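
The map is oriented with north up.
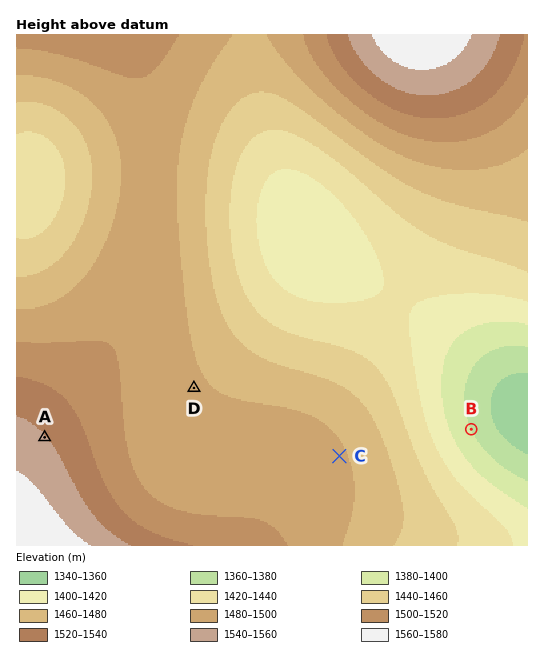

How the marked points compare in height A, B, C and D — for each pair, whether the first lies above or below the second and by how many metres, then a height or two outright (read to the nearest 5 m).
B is below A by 160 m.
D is above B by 105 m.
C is above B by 105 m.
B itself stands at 1380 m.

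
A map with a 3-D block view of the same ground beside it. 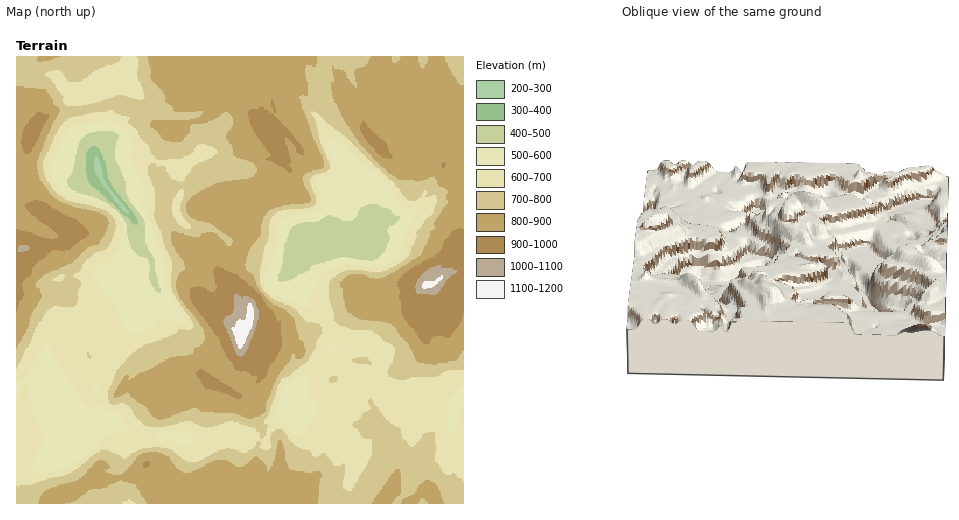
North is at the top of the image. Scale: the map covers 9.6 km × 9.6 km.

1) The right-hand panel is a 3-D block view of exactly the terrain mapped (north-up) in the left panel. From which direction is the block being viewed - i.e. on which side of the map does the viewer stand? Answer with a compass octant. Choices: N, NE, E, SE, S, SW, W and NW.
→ N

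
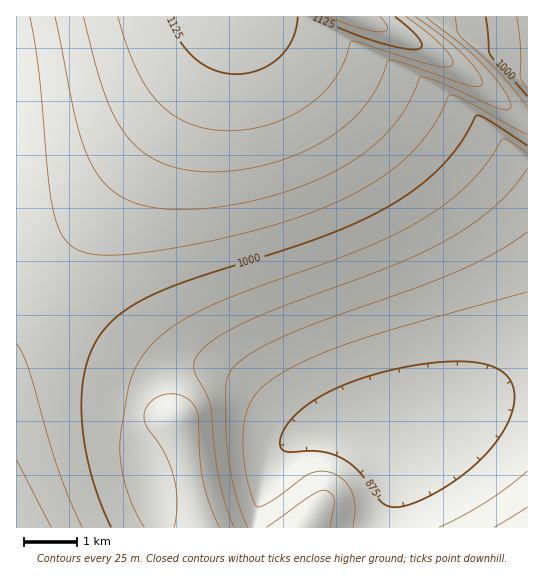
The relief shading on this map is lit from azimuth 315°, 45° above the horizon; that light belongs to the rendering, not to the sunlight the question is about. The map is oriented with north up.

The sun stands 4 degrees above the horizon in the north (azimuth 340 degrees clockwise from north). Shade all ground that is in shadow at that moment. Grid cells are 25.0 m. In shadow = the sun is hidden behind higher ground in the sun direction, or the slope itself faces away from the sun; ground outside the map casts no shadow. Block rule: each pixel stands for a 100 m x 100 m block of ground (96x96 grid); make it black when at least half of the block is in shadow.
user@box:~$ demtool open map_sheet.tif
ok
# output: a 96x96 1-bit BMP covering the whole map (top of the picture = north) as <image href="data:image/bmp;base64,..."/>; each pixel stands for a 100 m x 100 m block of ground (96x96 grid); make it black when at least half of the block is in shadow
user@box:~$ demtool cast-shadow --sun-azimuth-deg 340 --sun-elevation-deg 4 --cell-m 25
<image width="96" height="96" href="data:image/bmp;base64,Qk2+BAAAAAAAAD4AAAAoAAAAYAAAAGAAAAABAAEAAAAAAIAEAAATCwAAEwsAAAIAAAAAAAAA////AAAAAAAAAAAAAAAAAAAAAAAAAAAAAAAAAAAAAAAAAAAAAAAAAAAAAAAAAAAAAAAAAAAAAAAAAAAAAAAAAAAAAAAAAAAAAAAAAAAAAAAAAAAAAAAAAAAAAAAAAAAAAAAAAAAAAAAAAAAAAAAAAAAAAAAAAAAAAAAAAAAAAAAAAAAAAAAAAAAAAAAAAAAAAAAAAAAAAAAAAAAAAAAAAAAAAAAAAAAAAAAAAAAAAAAAAAAAAAAAAAAAAAAAAAAAAAAAAAAAAAAAAAAAAAAAAAAAAAAAAAAAAAAAAAAAAAAAAAAAAAAAAAAAAAAAAAAAAAAAAAAAAAAAAAAAAAAAAAAAAAAAAAAAAAAAAAAAAAAAAAAAAAAAAAAAAAAAAAAAAAAAAAAAAAAAAAAAAAAAAAAAAAAAAAAAAAAAAAAAAAAAAAAAAAAAAAAAAAAAAAAAAAAAAAAAAAAAAAAAAAAAAAAAAAAAAAAAAAAAAAAAAAAAAAAAAAAAAAAAAAAAAAAAAAAAAAAAAAAAAAAAAAAAAAAAAAAAAAAAAAAAAAAAAAAAAAAAAAAAAAAAAAAAAAAAAAAAAAAAAAAAAAAAAAAAAAAAAAAAAAAAAAAAAAAAAAAAAAAAAAAAAAAAAAAAAAAAAAAAAAAAAAAAAAAAAAAAAAAAAAAAAAAAAAAAAAAAAAAAAAAAAAAAAAAAAAAAAAAAAAAAAAAAAAAAAAAAAAAAAAAAAAAAAAAAAAAAAAAAAAAAAAAAAAAAAAAAAAAAAAAAAAAAAAAAAAAAAAAAAAAAAAAAAAAAAAAAAAAAAAAAAAAAAAAAAAAAAAAAAAAAAAAAAAAAAAAAAAAAAAAAAAAAAAAAAAAAAAAAAAAAAAAAAAAAAAAAAAAAAAAAAAAAAAAAAAAAAAAAAAAAAAAAAAAAAAAAAAAAAAAAAAAAAAAAAAAAAAAAAAAAAAAAAAAAAAAAAAAAAAAAAAAAAAAAAAAAAAAAAAAAAAAAAAAAAAAAAAAAAAAAAAAAAAAAAAAAAAAAAAAAAAAAAAAAAAAAAAAAAAAAAAAAAAAAAAAAAAAAAAMAAAAAAAAAAAAAAAcAAAAAAAAAAAAAAA8AAAAAAAAAAAAAAB8AAAAAAAAAAAAAAH8AAAAAAAAAAAAAAP8AAAAAAAAAAAAAA/8AAAAAAAAAAAAAB/8AAAAAAAAAAAAAH/8AAAAAAAAAAAAAf/4AAAAAAAAAAAAA//wAAAAAAAAAAAAD//gAAAAAAAAAAAAH//AAAAAAAAAAAAAf/+AAAAAAAAAAAAA//8AAAAAAAAAAAAD//4AAAAAAAAAAAAH//gAAAAAAAAAAAAf//AAAAAAAAAAAAA//+AAAAAAAAAAAAD//8AAAAAAAAAAAAH//wAAAAAAAAAAAAP//gAAAAAAAAAAAAf/+AAAAAAAAAAAAA//4AAAAAAAAAAAAB//gAAAAAAAAAAAAD/+AAAAAAAAAAAAAH/4AAAAAAAAAAAAAP/gAAAAAAAAAAAAAf+AAAAAAAAAAAAAA/4AAAAAAAAAAAAAB/gAAAAA="/>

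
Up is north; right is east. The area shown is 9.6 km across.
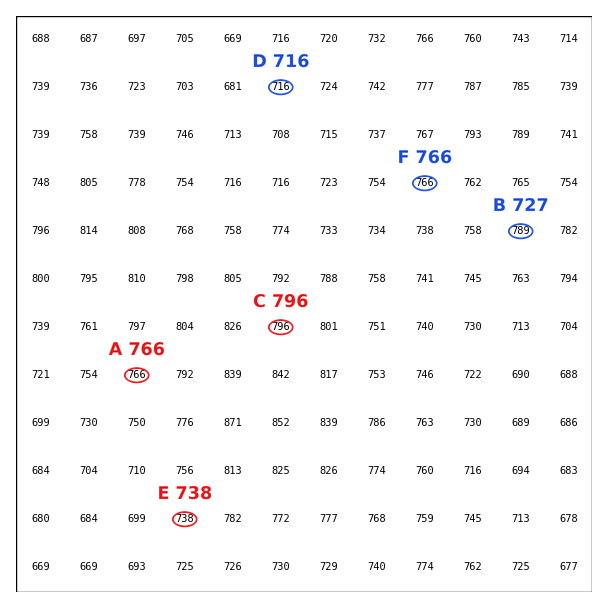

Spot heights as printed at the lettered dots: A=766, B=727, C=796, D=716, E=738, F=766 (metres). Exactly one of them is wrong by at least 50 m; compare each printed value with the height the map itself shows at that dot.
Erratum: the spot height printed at B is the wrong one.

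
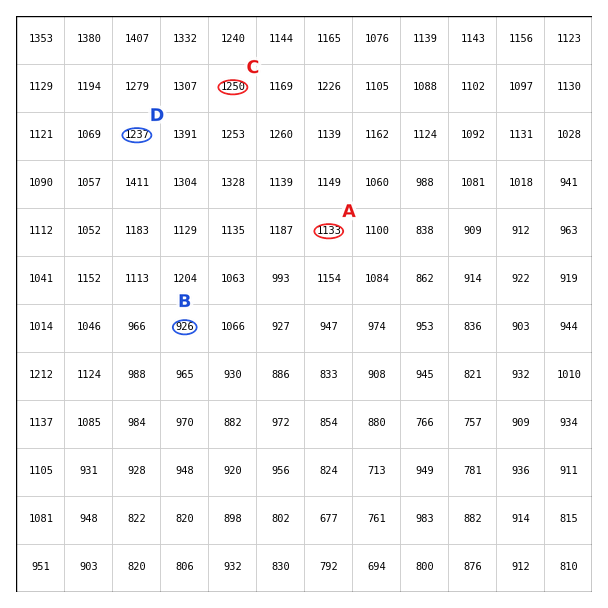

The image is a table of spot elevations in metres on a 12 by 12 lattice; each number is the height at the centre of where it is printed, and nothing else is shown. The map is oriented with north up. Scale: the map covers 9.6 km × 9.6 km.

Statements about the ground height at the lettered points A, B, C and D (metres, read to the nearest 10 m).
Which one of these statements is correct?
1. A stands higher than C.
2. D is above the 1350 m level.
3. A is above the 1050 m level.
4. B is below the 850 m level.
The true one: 3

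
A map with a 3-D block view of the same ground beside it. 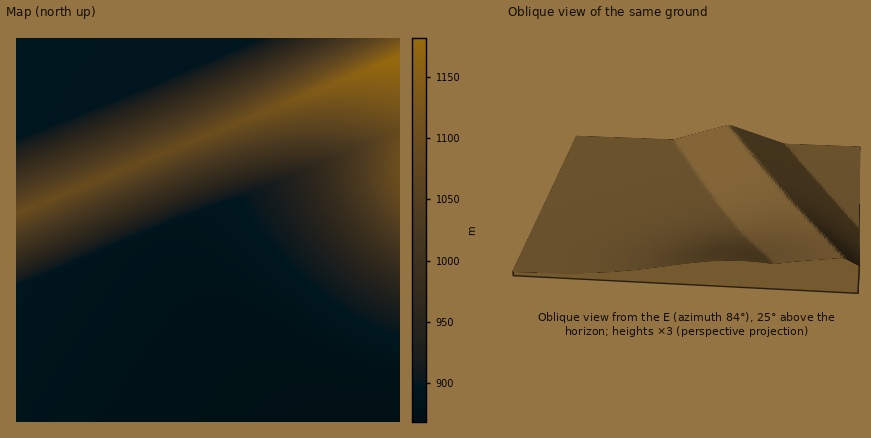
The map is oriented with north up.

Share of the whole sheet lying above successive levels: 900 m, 48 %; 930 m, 39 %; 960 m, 33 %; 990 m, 27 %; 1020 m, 21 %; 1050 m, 14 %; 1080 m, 8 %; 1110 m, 3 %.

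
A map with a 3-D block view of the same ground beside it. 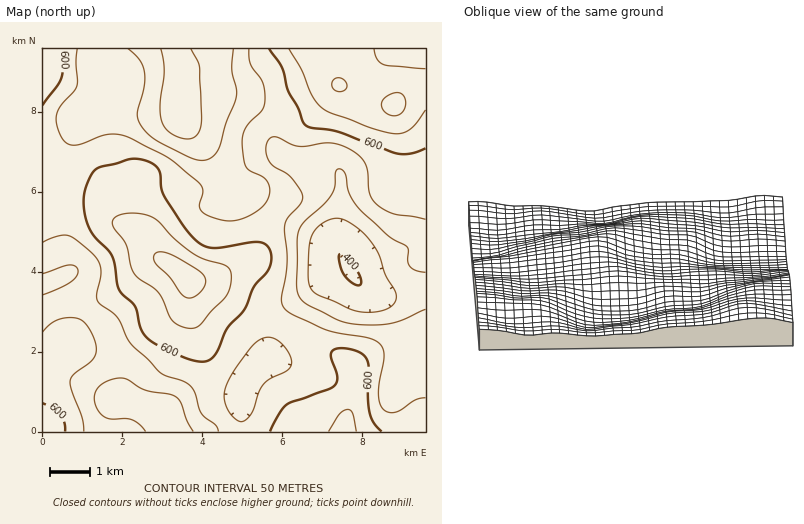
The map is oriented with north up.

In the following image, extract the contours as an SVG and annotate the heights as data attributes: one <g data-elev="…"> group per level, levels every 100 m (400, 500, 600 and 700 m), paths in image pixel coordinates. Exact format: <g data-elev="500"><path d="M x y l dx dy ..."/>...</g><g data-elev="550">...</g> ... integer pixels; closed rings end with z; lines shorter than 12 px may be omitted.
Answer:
<g data-elev="400"><path d="M356 285l-8-5-5-8-4-12 1-6 2 1 17 19 2 10-1 1z"/></g><g data-elev="500"><path d="M146 432l-6-8-8-4-22-1-8-4-6-7-2-8 1-8 4-6 11-6 12-2 6 2 18 10 28 6 6 6 7 18 6 12"/><path d="M426 309l-22 11-12 3-16 2-20-1-20-5-28-14-8-7-3-14 1-52 6-10 20-18 7-8 4-8 0-14 2-4 3-1 5 3 4 20 9 16 30 28 19 10 1 4 0 12 3 6 5 3 10 1"/><path d="M42 274l26-9 6 1 4 4-2 6-6 6-28 13"/><path d="M233 48l-1 20 4 22 0 10-10 22-8 28-8 8-8 2-12-3-32-15-9-8-8-8-3-6-1-6 7-28 0-14-4-12-12-12"/></g><g data-elev="600"><path d="M65 432l-1-10-4-6-8-8-10-5"/><path d="M382 432l-8-10-5-10-1-18 1-26-2-8-3-5-6-3-16-4-8 2-3 4 0 4 6 18 0 6-2 4-7 3-41 15-7 9-10 19"/><path d="M199 362l9-1 6-4 4-7 9-22 17-18 10-24 15-18 2-10-1-9-4-5-8-2-42 6-10-1-8-4-12-14-20-31-5-10-1-16-4-6-6-4-8-3-10 0-34 9-7 6-6 16-1 10 1 14 3 10 4 10 16 16 4 6 7 34 16 16 6 22 7 10 10 7 22 11z"/><path d="M42 105l19-27 2-10-1-20"/><path d="M269 48l13 19 6 25 10 16 5 14 3 4 32 6 60 22 14-1 14-5"/></g><g data-elev="700"><path d="M186 298l8-1 8-7 4-8-2-6-8-8-24-13-10-3-6 1-2 5 2 6 12 12 12 17z"/><path d="M391 116l9-2 5-6 0-8-5-7-4 0-6 1-5 4-3 4-1 4 3 4z"/><path d="M338 92l6-2 3-4-3-6-6-2-4 2-2 4 2 5z"/></g>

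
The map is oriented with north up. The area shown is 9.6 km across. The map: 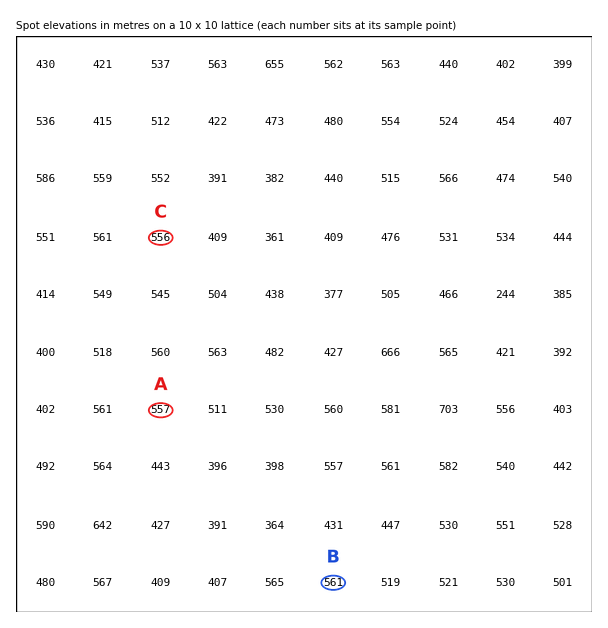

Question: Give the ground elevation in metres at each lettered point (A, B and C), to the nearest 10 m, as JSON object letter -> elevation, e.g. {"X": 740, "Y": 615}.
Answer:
{"A": 560, "B": 560, "C": 560}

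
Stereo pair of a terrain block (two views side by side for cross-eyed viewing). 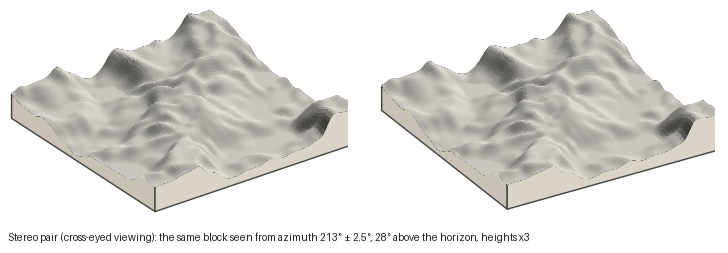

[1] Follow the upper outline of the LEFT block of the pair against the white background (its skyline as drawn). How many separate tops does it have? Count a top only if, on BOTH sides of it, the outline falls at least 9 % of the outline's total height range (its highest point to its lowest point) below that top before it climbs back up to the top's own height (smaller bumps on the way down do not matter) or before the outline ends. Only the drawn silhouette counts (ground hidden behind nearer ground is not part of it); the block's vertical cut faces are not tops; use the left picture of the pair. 2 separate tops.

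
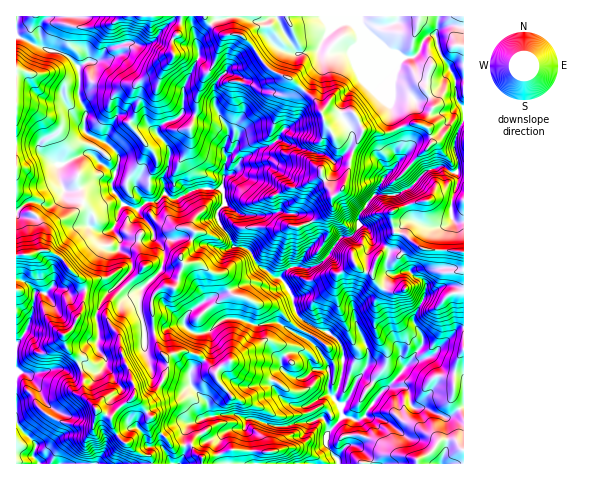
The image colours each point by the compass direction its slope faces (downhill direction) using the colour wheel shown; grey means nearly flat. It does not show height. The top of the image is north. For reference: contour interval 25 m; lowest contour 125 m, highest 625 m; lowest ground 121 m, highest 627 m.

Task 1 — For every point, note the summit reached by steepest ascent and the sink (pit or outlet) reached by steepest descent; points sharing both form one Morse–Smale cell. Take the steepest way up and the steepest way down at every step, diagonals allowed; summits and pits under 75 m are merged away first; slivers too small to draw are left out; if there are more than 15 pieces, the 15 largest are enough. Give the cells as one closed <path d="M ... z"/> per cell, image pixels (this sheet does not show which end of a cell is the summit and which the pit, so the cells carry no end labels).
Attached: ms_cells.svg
<path d="M463 16l-447 1 0 18 2 2 29 13 13 2 10 6 8 9 2 14-1 16 7 15-2 17 6 7 16 7-10 15-6-4-6 0-26 12 0 9 5 13 3 3 8 0 18-7 18-1 4 10 9 11-4 6-6 20 10 10 17 1 7 0 7-4-1-8-9-9 4 0 8-6 1-12 8-9 8 6 5 0 19-10 24 0 3 4 1 10-8 12 2 8 11 13 5 11 11 1 14 19 16 11-7 9-12-4-9 0-41 17-21 15-2 6 1 6 9 6 10 0 6-2 10-9 8-4 13 1 14 6 24-2 32 19 17 21 0 7-14 0-10-16-13-2-10 8 0 7 2 3-6 4-4 11 3 7 10 10 11 5 11-1 18-11 7 1 7 10 3 11-14 14-6-13-38 9-18-3-14-6-9 0-6-3-21 0-15 3-4 7 5 12 4 4 16-7-6 14 6 16 241-1 0-175-19-2-20 10 1-13-16-11-8-17-5-5-7 2-7-7-9-4-4-10-6-5-4-1-2-4 2-8 15-19 22 0 12-5 22-20 13-3 8 6 12 1z"/><path d="M221 189l-24 0-19 10-5 0-8-6-8 9-1 12-10 7 7 8 1 8-7 4-27-2-1 11 11 8 2 11-16 17-8 6-12 21 3 17-3 16 3 5 7 7 0 5-5 8-12-3-8 2 3 6 1 21 12 13 15 8 1 9 8 13 6 3 9 8 14 5 2 8 70 0-5-18 6-12-16 7-8-11 0-9 10-5 29-1 6 3 9 0 25 9 45-9 6 13 14-14-3-11-10-11-4 0-18 11-11 1-11-5-10-10-3-8 4-10 6-4-2-3 0-7 10-8 13 2 10 16 15-1-3-8-15-19-32-19-24 2-14-6-13-1-8 4-10 9-6 2-10 0-9-6-1-6 2-6 21-15 41-17 9 0 12 4 7-9-18-14-12-16-11-1-5-11-11-13-2-8 8-12-1-10z"/><path d="M110 183l-18 1-18 7-10-1-1 6-8 8-13 3-9 11-17-3 0 40 17-1 7-4 8 0 12 6 25 29 1 6-4 18-9 19-9 7 2 12 11 11 5 12 7-2 12 3 4-4 1-9-7-7-3-5 3-9-3-24 12-21 7-4 17-19-2-11-11-8 1-12-7-8 6-20 4-6-9-11z"/><path d="M17 36l0 176 8-8 6-2 16 4 8-2 9-11-6-18 0-9 26-12 6 0 6 4 10-15-16-7-6-7 2-17-7-15 0-28-6-8-13-9-26-7z"/><path d="M444 166l-18 5-17 18-12 5-22 0-15 19-2 7 2 5 4 1 6 5 4 10 9 4 7 7 7-2 5 5 8 17 16 11-1 13 20-10 19 1 0-113-12-2z"/><path d="M61 368l-28 6-12-2-5 2 0 49 19 19 1 5-2 9 4 7 113 1 0-6-15-7-9-8-5-2-9-14-1-9-15-8-12-13-3-26-2-1-12 2z"/><path d="M48 250l-32 6 0 23 11 4 8 8-6 34-7 12-6 6 1 30 16 1 22-6 20 4 6-3-4-11-11-11-2-12 9-7 9-19 4-18-1-6-25-29z"/><path d="M20 280l-4 0 1 63 9-13 9-32 0-7-3-4z"/><path d="M17 423l-1 40 22 1-4-8 2-9-1-5z"/><path d="M34 202l-9 2-9 10 9 4 8 0 13-12z"/>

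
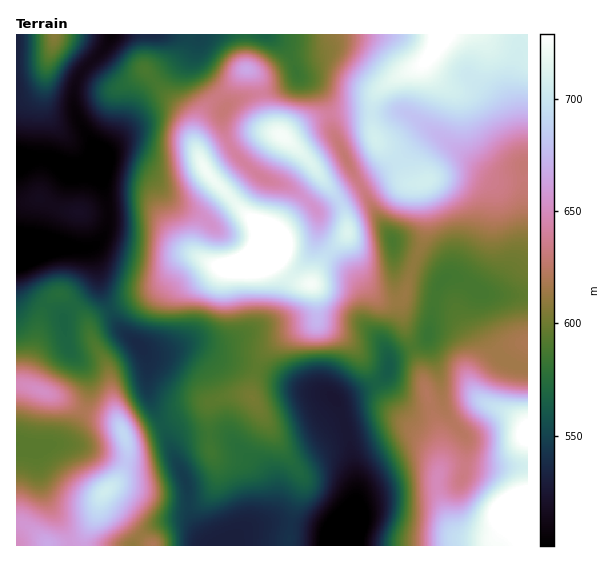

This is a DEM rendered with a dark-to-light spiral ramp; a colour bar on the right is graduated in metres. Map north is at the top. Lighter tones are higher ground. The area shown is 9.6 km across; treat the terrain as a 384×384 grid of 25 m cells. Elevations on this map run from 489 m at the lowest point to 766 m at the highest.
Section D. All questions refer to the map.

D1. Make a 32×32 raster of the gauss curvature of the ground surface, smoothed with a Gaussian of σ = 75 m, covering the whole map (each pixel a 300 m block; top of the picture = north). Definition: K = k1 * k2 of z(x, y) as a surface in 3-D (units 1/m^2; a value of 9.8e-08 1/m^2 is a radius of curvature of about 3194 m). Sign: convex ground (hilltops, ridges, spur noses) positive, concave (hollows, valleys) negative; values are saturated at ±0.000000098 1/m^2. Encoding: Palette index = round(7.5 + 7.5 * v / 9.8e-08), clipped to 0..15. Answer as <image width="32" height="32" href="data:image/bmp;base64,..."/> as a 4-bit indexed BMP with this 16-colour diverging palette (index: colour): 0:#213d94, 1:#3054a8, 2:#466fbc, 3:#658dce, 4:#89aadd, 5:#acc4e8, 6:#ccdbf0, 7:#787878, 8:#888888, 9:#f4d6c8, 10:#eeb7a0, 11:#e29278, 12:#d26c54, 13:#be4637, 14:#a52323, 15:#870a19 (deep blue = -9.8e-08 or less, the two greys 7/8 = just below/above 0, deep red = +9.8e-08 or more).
<image width="32" height="32" href="data:image/bmp;base64,Qk12AgAAAAAAAHYAAAAoAAAAIAAAACAAAAABAAQAAAAAAAACAAATCwAAEwsAABAAAAAAAAAAlD0hAKhUMAC8b0YAzo1lAN2qiQDoxKwA8NvMAHh4eACIiIgAyNb0AKC37gB4kuIAVGzSADdGvgAjI6UAGQqHAHiGNbXLaIiHiIiGWXeneHeHdoqGJ3d4iHZ4iJh3lld4l2eYiIZmeIiGd3iJdkdrqXl3r6m1Z4d3eLd4iXdbp4h4dnhGeJeHh3imeIhomJdEeHe6B3mIh3d2d3Z3Z4dmVXiIuq9Xd3h3d4d3eHd4uoyHh1b8Bod4iIeHd4mHd5dbiIQ2qGd4h4iIiIeJd3SoOHrWVQyXiHeHioiWSGh212iYh3ZYiIeIdXuqhUqKZ2mZdpqXhoiHeHZHqmh6V2dniHaIhYiIh3d3Q4UXiTiHZ3h3d4end4lmiXf+WId4h3eId4eDRoiLRK22EquGh3d4d1iYdEe4Rch3V5lVdod4iId52nh4h4inhzX7d2Z4h3h3l1V4iGd4h4picoVHd4iHd4d3iYeKqHhO9mJpaneIh3h4h3inZnb/NZhm/550eHd4h3iHp2dkt1morIk3ZHd4h4h4h2l4ZHI4YnUDC7qGd4d4iHdZeFmHnZh2Y3yqt2eHh3h4eHaPaXeHmaZmeKd4eHeHeZdmv4lohYeYl3d2d4h4d3iIduxRjdl6erh3d3eIiHhneIVihZ76JVdod4d3d3doaodjZXhCVyFXWZd4iHd1V12HZWclYE+oepd3eHd3aXpIWYeaS/5ql3iIiHiHd2mYaI6miW73F4eHeHd4iHeY2kegd2hwCXh3mGeld3eI"/>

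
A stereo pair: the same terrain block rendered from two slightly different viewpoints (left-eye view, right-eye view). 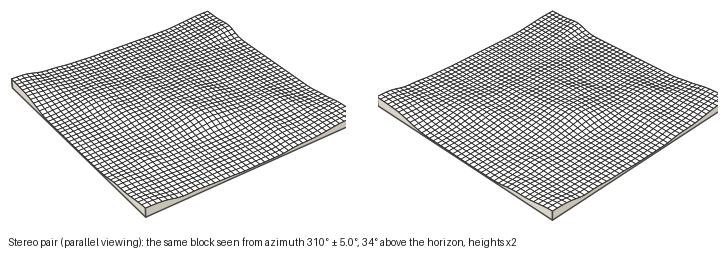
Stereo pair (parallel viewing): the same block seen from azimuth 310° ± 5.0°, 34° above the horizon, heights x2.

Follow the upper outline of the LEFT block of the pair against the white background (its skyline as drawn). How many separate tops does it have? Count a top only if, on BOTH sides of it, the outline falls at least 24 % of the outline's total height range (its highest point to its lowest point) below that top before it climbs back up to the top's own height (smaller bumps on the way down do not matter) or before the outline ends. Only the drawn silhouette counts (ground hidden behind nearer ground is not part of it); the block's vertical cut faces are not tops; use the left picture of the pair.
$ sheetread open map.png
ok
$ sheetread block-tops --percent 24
1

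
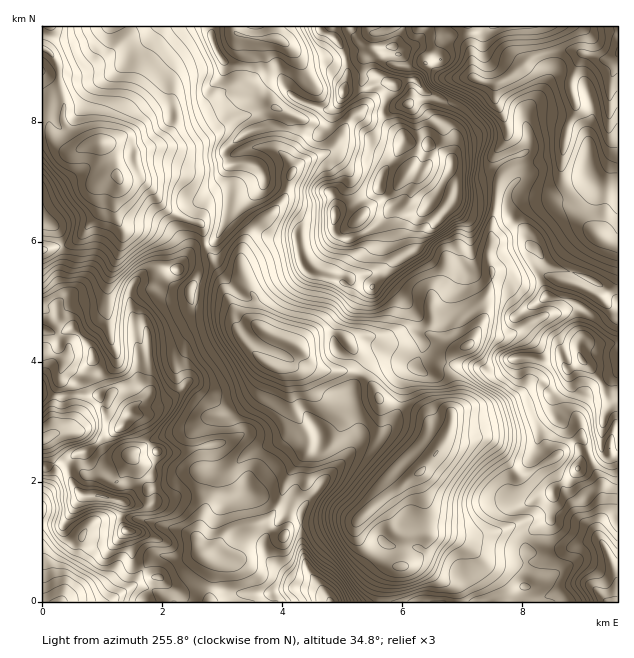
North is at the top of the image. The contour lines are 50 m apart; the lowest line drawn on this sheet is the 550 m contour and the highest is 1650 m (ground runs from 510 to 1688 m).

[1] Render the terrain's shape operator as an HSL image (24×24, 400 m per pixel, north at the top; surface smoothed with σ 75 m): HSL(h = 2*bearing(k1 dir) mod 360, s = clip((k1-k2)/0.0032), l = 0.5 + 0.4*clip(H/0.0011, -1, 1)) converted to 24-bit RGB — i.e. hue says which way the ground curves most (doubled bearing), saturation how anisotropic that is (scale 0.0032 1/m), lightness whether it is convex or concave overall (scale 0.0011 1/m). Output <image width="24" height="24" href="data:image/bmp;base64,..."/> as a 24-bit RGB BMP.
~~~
<image width="24" height="24" href="data:image/bmp;base64,Qk32BgAAAAAAADYAAAAoAAAAGAAAABgAAAABABgAAAAAAMAGAAATCwAAEwsAAAAAAAAAAAAAT2Z6NEcuq5NOIIYr4HlEbcvKcWK0eqLJj37Jc0DRmJnU0frY0dCmNS5mPX1/qGiFqkEvYmAqtFVpyIDBjZbCispXYjwWhSuNkDRwV3qaltGHSsJVJtFlqYY5R0VtbWJETDgxRMKBZdXrre6koFdlXCFCMCQSEyYNwEtUt52SWURfqJ9XlKBdy4ykwI7fPiSr2GyIOOK7tVzQ/NHPPsv1XOB8TClOaYROT5Obic40W/EAtapDQCpTrySxn5S+ZI+oJVpTxWtDZ3pGqK16sXBmjZg3e5g2Jwgr32yz83ovDSgLyf8GjhwAerIuOmKHuIeOX4FBNaYtp/B0sLovIRgSCCsayHmfl4SoPTR2tmt6uIh6Pr1GmJlF08OOdzVTK5uWHEw5zf7szNz/2cb/o0zpemzEWE68dn61wK7Ob5S3ZZKp+8LUYXuYKWZXF1Ynmk6yRz+glJnB3MvYfI2vmn7H36jDirRXa0WFgKX/3NEXZIUkOXdz7YhiNFQqSUQyRnMygLJfoYyePqKivG7R+cfsoGyuNG1VHlYtMWFWXYR3saSXz2KeV5k1WSSj+tHqvzu1JXMY6oD2/3alHiYNRf81UTzfe2Hc2sXqOsBvRZ1Md0BiWX4ztY4905PExoHJSI+DGEpHXn1CSl8vdzU24KaMGEcXfwJC/+s+GjwVEiUOL9sz99TwtafiH2A2IUkkT24rldeoq1S8aE6Kjbu5ZWCKd8GK24fBg0qjP3WHK1hpfE95fGRSyKF3sNCdDQos+/HAR3L8a2nna9/ecsFQ5Lis35DyOXuSg82lQ3x9aXSubWi7vF+7u4eaj14saisUoVUvZlUqES0VRTkdQ7IyX7iR1V9yLJmjkeCfahVzs0w/F9EzzyK41eKQIx9b7MXuire2TG6YTyEeS0clbEAmloQfrR6JorHKxrzjoajldkn/zcf35setIV9X2qp8cZ7TOtlshHI0MLBuaUvsrRVK5OKbOmR8laVlb7JvSxU9UmitbzNwn0KkjNu8Zl2dX5BorpluoIVcBS4WJlGpsPvtrkf+kX3M5+fAnnfSWFLWou2oHAkqsdmG4OvMY1GIvbttSSE7XzQmPRsVcV87KG8noj4aV20hQXQxeL9YlFuione0CzU96b1nDE0TNaE06Om5kj6B3JrNybGEDxpU2faki1AxgnNE1KprNBhGckrKm1u4rXuHV3ZSWa5o7tfOKbGScbSKakd2npFoGkJcW8tt9bPqX/vymuU8ahNKucyV1Zq1GE6e747q4HjV7JKzStlUKlaLOSRmgm2l25bBhKziQNrdxuRL5WF8J0cjP3prqJuOMGqTbVE+j9UflYgWRMvqib7VWoIEOoI6ynZrDjY51pCD1HSS5VPJz5NVEBUnUmaDwOOXuR97prdcTqFktqF24ImLDzool6hDHE99fUuf2/LZVrSvX4RbZjw62PPnEXZpsqJPNxxIb4U5rMJlSA43+tHSGYKMHGOZ4JjRq0fNtf/FyFv5uXK0xXWs6KS1GdBJCjFQXdCRwuG0iFN5WSssXD86ecOIa1CfXUVzQUiNb3+yxUhbbVS2tcdr3naqCUYmF15URcJX/M/TKRV5h+CPjHjb46fc0fPvESSPfNFkenZBckplnlyRYmqVenWxiDZ7TmVEKkAmZD8vhrZoh0aG0I5fUH9H1u/OARoyxPLSwDOIyVnEkOJCKVs+3mxy1+aXIRtUp2tVtamLJTmIuISKbK/DRyApd28vlEaogE2sT6GQg5RiUzxx8+3QJvF1sykoMQ0wRJcNJUdNjLVZ7H1/O3qDMdaN9OLXDitMml3RytKNCxY55dm3PpWZnkN7olFDNDceMUYerINOSJRkaIxYL9Uo+a7pfF7oa6Lf2pOkEkpJb8ioptnEpp/pf2y87ePEppLfDwdF4tukExdKtumWSB6ATFFxxWCEgGKqYYSsVZKGQVekt7CKhZt4Z5NAbkciricOQGX9/7lMCSoXo/8JKSkKhuNyzMKecCp+jynQ27auY4qsuJwaFTiBMECBp4Gyy5W/X36UdKuYRFd9drmLw6xeXn5UVkvFoOfFIQso/PPPERbj09z4yez/EIYAKyQIMAoDGGIl0ZN4sz9yceiaJCJ1VwlhpploYZJVvpW6bniMall3XT9g1PzPaXzNlM3OcCF1tWAps+1HLHaMjUgIgYgF+mjJGh6bjsx4MmRML1QZx8BTgnocU30eID/IqYCNuLKMTYJoj2R6cWyEVbLAkOtQWDYbSkkXKQ8jseqcnfKdJG56ct+W2m7baUexkyDe35CecEFrlqFncpJBQr13frLG"/>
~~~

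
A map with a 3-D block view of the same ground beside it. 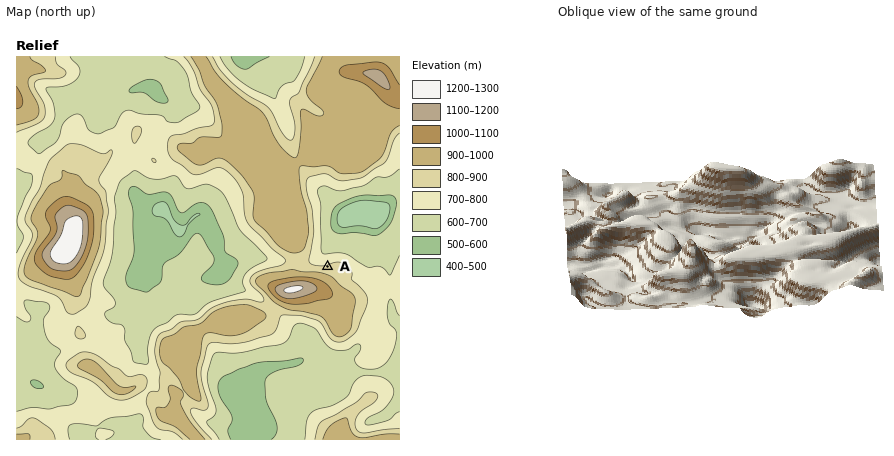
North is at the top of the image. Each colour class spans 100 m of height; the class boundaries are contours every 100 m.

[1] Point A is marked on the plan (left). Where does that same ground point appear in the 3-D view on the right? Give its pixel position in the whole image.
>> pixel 711 277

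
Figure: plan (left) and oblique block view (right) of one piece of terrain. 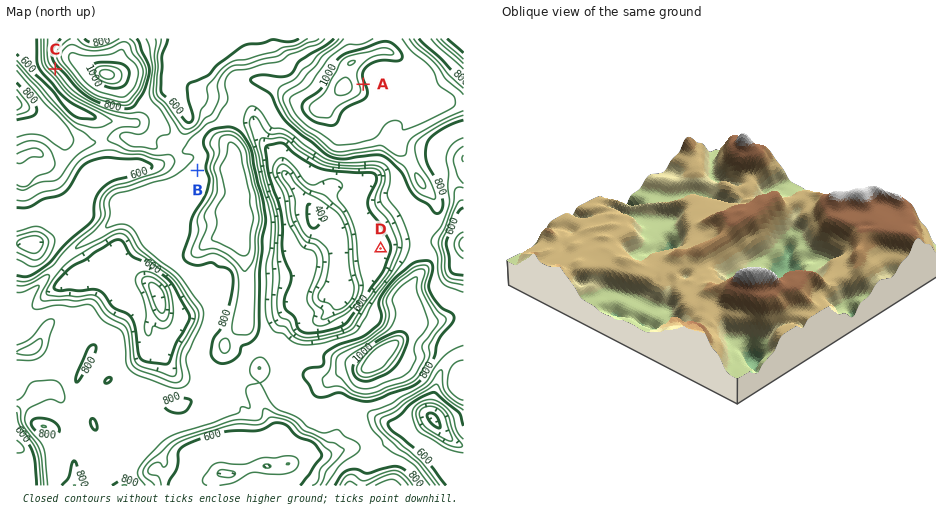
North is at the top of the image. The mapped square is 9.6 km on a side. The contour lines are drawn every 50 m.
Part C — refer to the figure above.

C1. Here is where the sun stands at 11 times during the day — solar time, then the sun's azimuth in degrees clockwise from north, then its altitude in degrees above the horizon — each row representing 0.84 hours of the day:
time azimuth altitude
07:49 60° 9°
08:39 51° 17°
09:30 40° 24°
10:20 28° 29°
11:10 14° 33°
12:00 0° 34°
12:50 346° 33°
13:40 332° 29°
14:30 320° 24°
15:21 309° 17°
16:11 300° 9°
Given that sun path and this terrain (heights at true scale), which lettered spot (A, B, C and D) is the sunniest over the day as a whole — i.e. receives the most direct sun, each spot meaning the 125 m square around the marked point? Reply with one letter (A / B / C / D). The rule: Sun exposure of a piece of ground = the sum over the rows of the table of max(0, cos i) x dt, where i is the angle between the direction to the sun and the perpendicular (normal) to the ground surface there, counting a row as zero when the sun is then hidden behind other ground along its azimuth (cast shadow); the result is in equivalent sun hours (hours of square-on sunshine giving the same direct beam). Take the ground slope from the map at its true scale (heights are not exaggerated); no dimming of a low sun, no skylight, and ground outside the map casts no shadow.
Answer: A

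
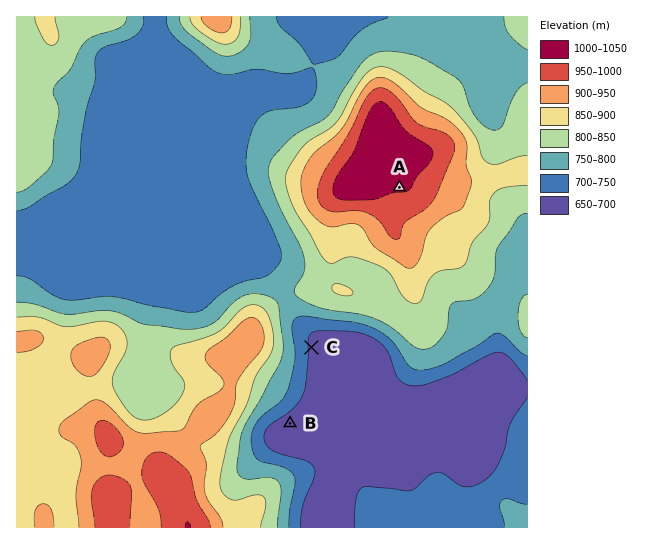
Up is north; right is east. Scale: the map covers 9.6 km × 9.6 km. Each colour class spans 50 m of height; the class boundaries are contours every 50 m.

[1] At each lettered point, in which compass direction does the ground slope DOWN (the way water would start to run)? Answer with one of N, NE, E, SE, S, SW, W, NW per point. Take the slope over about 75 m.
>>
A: S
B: SE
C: E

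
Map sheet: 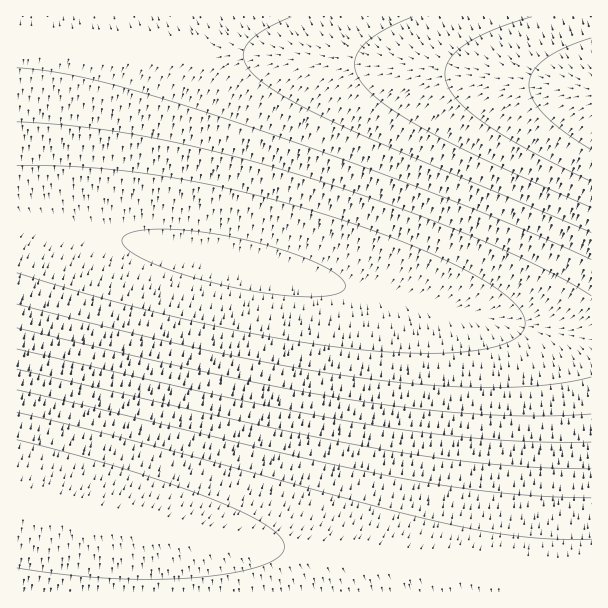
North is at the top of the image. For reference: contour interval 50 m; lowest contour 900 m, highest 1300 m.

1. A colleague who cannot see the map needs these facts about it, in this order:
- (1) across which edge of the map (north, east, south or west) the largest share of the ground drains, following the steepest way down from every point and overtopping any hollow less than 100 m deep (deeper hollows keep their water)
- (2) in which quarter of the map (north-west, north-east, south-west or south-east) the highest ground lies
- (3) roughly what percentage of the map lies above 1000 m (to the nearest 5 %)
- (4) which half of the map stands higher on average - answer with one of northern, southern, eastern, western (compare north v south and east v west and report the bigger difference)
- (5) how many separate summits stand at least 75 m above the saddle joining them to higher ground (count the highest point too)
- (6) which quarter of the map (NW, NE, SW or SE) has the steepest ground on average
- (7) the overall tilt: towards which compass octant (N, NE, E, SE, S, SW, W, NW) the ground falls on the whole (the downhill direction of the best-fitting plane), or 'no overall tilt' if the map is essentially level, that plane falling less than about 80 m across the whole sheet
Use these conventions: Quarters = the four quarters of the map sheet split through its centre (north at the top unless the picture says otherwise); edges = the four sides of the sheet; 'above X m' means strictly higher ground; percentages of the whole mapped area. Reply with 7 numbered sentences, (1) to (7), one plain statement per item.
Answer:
(1) Drainage is mainly to the west: more ground falls towards that edge than towards any other.
(2) Look to the south-west quarter for the highest ground.
(3) Roughly 70 % of the ground is higher than 1000 m.
(4) Taken as a whole, the southern half is higher than the northern.
(5) 2 summits rise at least 75 m above their surroundings.
(6) The steepest ground, on average, is in the south-west quarter.
(7) The general tilt is down to the north (the land rises towards the south).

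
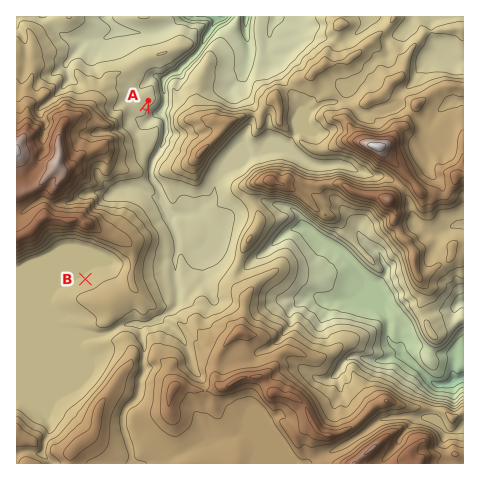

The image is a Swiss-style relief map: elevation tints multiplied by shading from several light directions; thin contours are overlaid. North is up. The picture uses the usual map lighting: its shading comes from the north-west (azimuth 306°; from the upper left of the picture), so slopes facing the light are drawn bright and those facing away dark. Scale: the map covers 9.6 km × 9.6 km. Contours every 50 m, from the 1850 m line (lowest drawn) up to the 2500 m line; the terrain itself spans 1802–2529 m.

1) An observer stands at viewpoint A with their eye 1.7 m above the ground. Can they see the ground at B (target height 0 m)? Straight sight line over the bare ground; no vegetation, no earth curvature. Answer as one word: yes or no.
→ no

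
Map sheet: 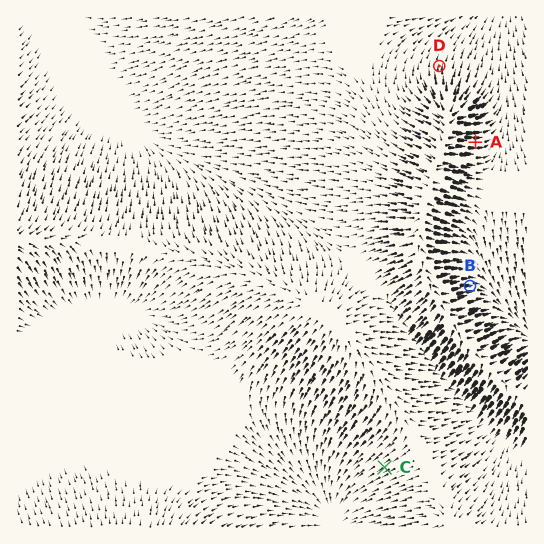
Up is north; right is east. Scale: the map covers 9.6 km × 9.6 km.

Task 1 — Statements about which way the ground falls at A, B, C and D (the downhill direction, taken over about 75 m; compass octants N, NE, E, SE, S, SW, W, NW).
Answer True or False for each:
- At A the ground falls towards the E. True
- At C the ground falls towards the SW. True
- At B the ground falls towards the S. False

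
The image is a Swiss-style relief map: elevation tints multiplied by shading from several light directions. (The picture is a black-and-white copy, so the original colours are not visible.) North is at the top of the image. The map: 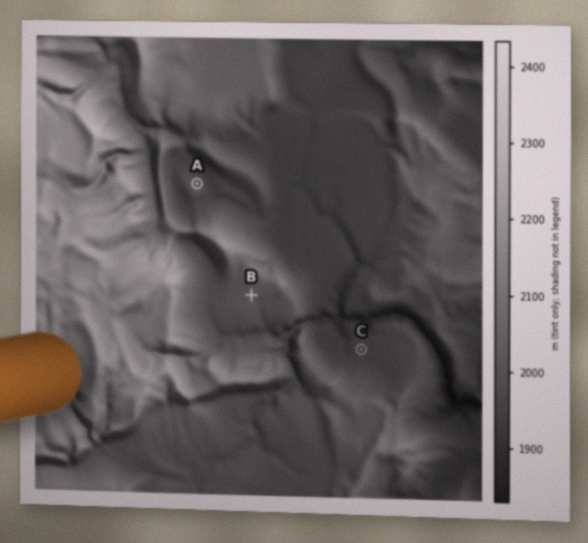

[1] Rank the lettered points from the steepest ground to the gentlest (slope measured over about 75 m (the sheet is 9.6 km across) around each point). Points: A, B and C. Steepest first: A B C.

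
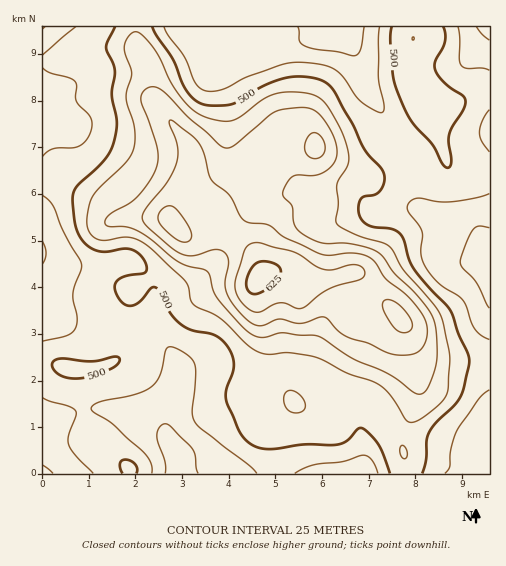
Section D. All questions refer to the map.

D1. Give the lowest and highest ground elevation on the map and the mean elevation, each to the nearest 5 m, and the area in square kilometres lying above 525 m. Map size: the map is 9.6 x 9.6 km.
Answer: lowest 430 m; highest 635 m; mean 510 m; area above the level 29.6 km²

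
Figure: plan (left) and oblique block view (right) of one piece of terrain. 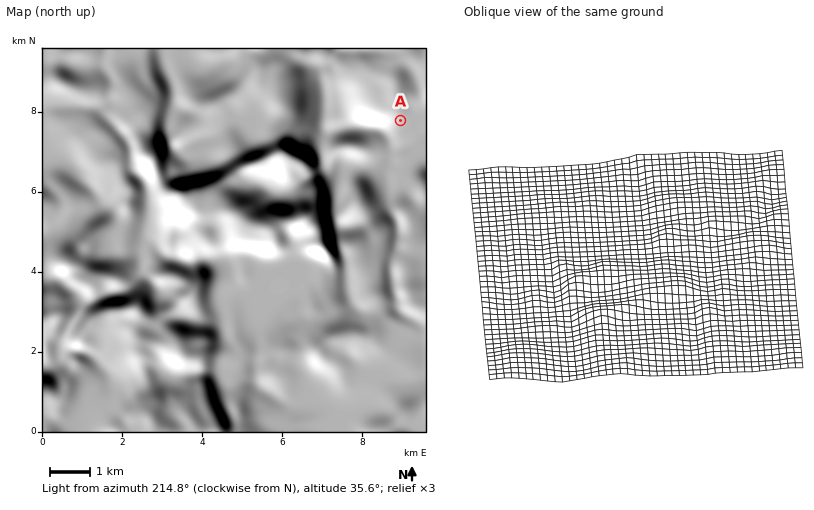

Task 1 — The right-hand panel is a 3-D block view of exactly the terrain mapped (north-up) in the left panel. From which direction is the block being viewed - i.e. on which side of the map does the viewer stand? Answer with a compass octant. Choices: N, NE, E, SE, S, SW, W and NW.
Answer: N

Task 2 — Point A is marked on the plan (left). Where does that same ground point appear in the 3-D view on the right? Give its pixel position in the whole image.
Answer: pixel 506 342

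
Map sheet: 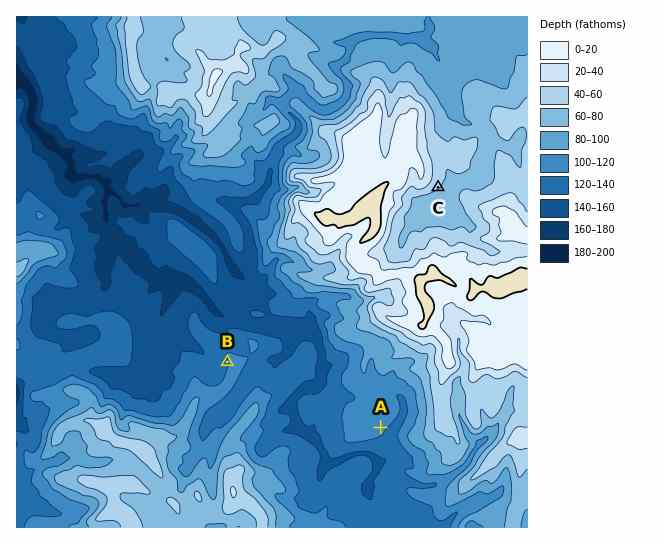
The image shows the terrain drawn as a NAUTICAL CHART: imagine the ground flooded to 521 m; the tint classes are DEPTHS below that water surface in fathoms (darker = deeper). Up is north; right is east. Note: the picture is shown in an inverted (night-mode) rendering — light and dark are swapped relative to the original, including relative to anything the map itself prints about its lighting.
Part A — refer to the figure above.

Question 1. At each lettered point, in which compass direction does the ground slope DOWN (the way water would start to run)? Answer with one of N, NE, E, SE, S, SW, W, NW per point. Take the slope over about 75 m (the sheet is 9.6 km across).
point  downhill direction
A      SE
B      W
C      SE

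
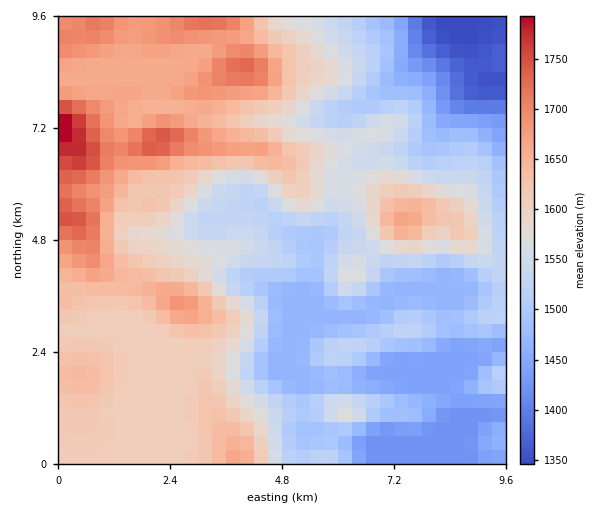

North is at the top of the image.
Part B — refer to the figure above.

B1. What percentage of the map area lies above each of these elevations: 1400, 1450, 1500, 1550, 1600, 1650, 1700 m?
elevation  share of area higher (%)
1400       97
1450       89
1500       74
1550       56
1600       43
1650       19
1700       6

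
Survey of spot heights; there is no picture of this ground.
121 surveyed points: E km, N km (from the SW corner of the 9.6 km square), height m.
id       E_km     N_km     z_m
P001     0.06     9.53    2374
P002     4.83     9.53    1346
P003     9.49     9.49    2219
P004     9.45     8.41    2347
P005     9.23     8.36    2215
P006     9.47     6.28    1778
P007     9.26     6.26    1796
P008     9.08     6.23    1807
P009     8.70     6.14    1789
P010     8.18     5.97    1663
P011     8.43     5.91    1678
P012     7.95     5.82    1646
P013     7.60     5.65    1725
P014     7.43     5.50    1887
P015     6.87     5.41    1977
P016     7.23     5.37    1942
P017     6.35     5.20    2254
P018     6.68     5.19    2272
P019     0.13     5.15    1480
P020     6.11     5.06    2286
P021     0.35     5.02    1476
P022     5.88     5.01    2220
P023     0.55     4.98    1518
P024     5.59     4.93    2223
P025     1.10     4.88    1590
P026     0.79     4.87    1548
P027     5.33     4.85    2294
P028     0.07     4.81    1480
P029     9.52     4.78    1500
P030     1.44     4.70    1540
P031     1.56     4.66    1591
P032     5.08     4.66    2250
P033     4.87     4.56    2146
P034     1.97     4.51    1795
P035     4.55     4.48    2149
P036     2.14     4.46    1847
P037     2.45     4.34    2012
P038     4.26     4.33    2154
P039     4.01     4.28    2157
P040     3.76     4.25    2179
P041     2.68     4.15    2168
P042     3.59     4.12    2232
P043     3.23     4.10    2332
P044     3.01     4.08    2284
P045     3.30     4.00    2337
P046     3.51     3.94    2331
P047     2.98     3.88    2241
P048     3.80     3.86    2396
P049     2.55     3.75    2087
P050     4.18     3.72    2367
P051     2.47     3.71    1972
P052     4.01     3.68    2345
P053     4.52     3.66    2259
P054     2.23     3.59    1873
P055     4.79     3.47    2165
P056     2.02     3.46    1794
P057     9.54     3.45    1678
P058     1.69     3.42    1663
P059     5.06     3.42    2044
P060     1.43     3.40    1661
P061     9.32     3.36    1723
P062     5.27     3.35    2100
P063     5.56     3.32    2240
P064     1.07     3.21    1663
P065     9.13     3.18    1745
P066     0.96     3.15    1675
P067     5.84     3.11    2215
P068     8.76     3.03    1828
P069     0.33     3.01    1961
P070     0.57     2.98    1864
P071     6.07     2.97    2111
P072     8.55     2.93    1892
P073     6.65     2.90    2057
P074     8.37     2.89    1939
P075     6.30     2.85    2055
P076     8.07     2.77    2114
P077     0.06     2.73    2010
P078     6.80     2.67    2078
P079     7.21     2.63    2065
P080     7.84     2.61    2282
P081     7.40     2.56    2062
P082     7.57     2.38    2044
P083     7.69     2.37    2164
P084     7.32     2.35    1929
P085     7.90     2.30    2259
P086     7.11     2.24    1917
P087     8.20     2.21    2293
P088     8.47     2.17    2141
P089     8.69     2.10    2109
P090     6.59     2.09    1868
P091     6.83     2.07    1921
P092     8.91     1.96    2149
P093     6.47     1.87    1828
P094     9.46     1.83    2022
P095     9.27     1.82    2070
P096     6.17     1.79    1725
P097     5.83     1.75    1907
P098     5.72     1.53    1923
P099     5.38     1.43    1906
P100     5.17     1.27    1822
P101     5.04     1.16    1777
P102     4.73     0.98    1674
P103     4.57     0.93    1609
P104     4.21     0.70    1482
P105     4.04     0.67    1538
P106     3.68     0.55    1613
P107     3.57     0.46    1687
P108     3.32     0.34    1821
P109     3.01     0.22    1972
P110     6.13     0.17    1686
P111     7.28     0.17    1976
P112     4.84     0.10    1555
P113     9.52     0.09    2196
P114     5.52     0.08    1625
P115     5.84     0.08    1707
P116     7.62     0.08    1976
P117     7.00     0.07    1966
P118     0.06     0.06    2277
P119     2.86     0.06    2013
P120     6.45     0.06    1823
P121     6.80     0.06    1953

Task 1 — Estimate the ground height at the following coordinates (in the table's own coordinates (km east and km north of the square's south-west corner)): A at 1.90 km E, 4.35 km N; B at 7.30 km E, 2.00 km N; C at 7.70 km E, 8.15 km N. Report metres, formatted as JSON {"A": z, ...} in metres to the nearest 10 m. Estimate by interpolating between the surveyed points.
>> {"A": 1730, "B": 1840, "C": 1810}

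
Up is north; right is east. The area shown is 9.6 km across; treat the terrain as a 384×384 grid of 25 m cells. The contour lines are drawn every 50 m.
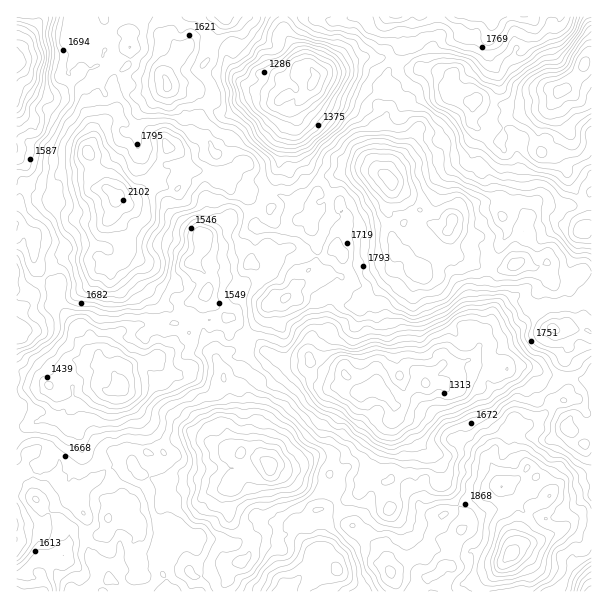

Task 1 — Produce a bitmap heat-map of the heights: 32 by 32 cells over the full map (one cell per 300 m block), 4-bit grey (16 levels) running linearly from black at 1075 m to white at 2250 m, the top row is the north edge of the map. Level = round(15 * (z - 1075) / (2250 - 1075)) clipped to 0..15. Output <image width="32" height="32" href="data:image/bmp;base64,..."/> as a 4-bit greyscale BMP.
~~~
<image width="32" height="32" href="data:image/bmp;base64,Qk12AgAAAAAAAHYAAAAoAAAAIAAAACAAAAABAAQAAAAAAAACAAATCwAAEwsAABAAAAAAAAAAAAAAABEREQAiIiIAMzMzAERERABVVVUAZmZmAHd3dwCIiIgAmZmZAKqqqgC7u7sAzMzMAN3d3QDu7u4A////AGZ4iYiJmphmd3mqmau7upZ2Z4iIiZqph2Z6uqmr3tuYh2eIiIiaqph3iqqqq87sqph3d3iImqqYiJmZqprN3LqHiId4mru6mYiZiJqqvMy6h4iHiJrMzLuZiIiYm8zMuYiIiJmavN3cqYiIh4rMu6mIh4iIib3d3KmHdmeKu7qYd3Z3iIrMzMqYdkVniaqYd3ZmZmeKu7updlQzRniJmHd2VURGeJmZl2QyIzRFaIiIZUQzNVZ4iHZDIiMjNFZ3h3VUM0VWeIdlQzMzMzRVZ4iHVERVVnh2ZVVVVUREVnmZmGVVZmZ3d4dmd3d2VFaKqph2d3d2ZnmYd4mJmGZnmZmIeJmYdlZ4qpiZq7qYiJmZh3m7qYZmeImZibvLqqqqqXeKu7qGZoiImIq8y7urupl3iru6hlaIiJiKzLzLqqmGd5rMy5dniZmZmrvMy5modniazcuZiIiJmZrMy7qZmIeIm93LqpmZiJms3bqpiIhneKvMq7qpmXeJve25h3ZmVmicy6q6mZdleazLqXZVVEVnm7qaqZh1M0aaqZh1VUQ0RomqmIiHYyI0eJiHVFQyIzV4mYdnd0IRE2eIdURVMhIleImGZ4ZDIQJHd2VWdkIRJHiIh2eHZDESRndmZ4dlQSWIiJh3d3ZURWeIh4mYh2NFiIiYeImHVWd4mZiaqZmF"/>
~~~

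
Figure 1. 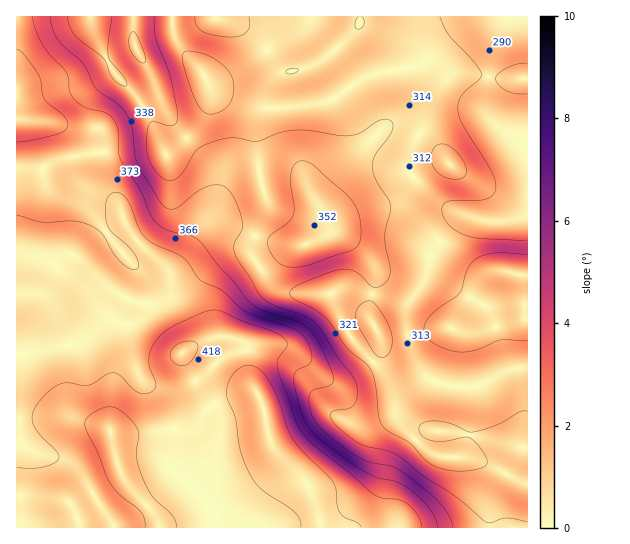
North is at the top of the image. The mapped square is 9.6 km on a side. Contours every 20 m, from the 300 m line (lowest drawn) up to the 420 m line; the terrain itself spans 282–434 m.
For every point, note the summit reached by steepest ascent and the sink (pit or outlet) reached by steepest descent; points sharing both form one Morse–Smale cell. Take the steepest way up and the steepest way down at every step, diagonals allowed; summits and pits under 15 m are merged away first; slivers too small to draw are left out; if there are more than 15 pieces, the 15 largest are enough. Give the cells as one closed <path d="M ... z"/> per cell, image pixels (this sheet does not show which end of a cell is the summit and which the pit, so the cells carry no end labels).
<path d="M187 139l-21 16-11-7-60 4-33 7-20 10-26 0 0 358 511 1 1-159-11-1-14 4-26 15-20 0-20-4-7-3-7-7-12-24-6-28 4-20-12 0-43-12-15 0-10 6-8 0-30-2-16-6-15-18-9-18 5-20 11-24 0-8-6-14-1-12-17 2-13 6-6 8-9 21-9 11 9-20 1-22-7-16z"/><path d="M507 16l-9 0-27 8-18 11-28 28-15 5-31 4-14 5-36 24-57 8 3 24 8 14 18 23 4 9 0 2-6-6-9-4-28 0-2 2 1 12 6 14 0 8-11 24-5 20 9 18 15 18 16 6 30 2 8 0 10-6 15 0 43 12 12 0 6-6 10-17 6-24 20-25 16-14-14-4-14-8-23-22-8-11 1-13 6-15 9-16 11-11 8-4 15-3 13 1 20 9-4-7 1-34 7-30z"/><path d="M527 216l-22 5-19 0-19-5-5 1-31 37-6 24-17 25-3 11 6 35 9 20 10 11 27 7 20 0 26-15 25-5z"/><path d="M527 16l-18 0-12 23-10 47 0 25 5 8-21-10-13-1-15 3-8 4-11 11-9 16-6 15 0 16 22 23 22 15 33 10 19 0 23-6z"/><path d="M497 16l-280 0-1 2 18 5 19 10 11 12 11 17 10 9-8 8-5 16 0 12 13 1 40-5 12-6 21-16 13-6 48-10 6-2 32-31 21-11z"/><path d="M90 16l-74 1 0 101 2 2 31 1 26 7 28 0 38-23-30-38-14-26z"/><path d="M215 16l-42 0 0 18 4 9 26 30 10 18 34 14 24 3 4-23 5-10 5-4-10-9-11-17-11-12-19-10-17-4z"/><path d="M171 16l-37 0-1 25 20 38 11 30 15 21 8 7 14-15 8-17 2-12-8-20-26-30-4-9z"/><path d="M142 105l-39 23-28 0-26-7-32-2-1 48 26 2 20-10 33-7 22 0 29-4 9 0 8 4-12-33z"/><path d="M210 88l1 11-3 10-7 13-14 16 22 25 6 11 1 20-6 22 14-27 6-8 9-5 21-5-4-40-4-14-9-9-26-13z"/><path d="M133 16l-42 0 0 6 20 45 31 38 13-11 1-7-11-24-10-17z"/><path d="M225 96l-4 1 22 11 10 11 6 51 2 2 29-1 13 8-2-9-18-23-8-14-3-24-25-4z"/><path d="M157 89l-2 5-12 11 0 2 8 12 15 36 21-17-19-23z"/>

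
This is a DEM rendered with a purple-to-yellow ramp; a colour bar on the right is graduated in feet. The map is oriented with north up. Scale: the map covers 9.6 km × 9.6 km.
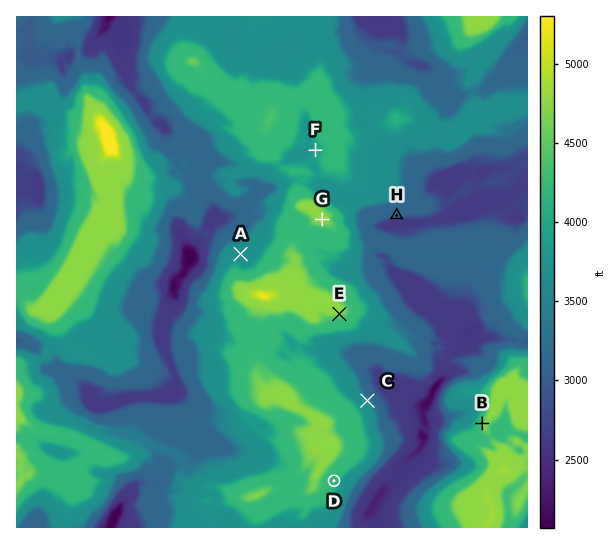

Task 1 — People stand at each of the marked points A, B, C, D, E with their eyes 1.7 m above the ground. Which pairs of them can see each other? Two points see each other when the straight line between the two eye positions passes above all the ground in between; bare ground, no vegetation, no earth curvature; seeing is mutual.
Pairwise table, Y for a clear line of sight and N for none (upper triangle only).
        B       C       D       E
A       N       N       N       N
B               Y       Y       Y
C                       N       Y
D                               N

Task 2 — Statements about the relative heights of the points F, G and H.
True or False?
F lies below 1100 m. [False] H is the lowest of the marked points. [True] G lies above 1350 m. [True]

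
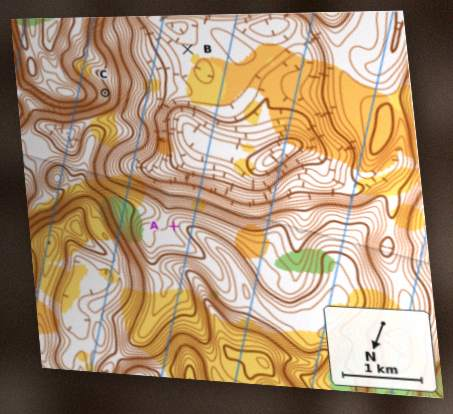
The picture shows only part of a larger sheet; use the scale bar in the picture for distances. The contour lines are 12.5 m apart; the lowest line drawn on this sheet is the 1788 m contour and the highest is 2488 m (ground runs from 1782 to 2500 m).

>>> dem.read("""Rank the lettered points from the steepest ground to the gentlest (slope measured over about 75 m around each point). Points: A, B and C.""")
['C', 'A', 'B']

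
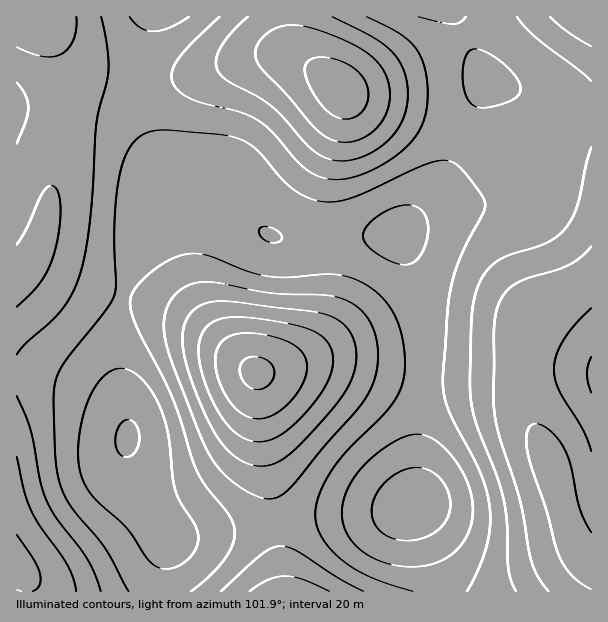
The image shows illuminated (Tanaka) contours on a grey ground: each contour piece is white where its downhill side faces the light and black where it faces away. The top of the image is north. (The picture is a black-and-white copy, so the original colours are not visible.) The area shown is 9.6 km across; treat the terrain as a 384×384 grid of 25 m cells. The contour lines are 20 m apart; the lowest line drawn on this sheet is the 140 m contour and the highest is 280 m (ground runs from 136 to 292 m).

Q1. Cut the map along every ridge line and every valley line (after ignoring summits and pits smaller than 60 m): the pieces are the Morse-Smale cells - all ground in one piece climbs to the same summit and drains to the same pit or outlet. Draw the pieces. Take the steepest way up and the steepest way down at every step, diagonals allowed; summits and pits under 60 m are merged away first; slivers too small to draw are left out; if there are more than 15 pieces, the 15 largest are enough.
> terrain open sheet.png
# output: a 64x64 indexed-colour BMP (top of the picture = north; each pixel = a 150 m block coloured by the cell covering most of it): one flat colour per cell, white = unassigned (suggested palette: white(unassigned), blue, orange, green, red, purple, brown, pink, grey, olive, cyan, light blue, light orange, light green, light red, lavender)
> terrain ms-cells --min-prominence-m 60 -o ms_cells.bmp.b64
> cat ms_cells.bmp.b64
<image width="64" height="64" href="data:image/bmp;base64,Qk12CAAAAAAAAHYAAAAoAAAAQAAAAEAAAAABAAQAAAAAAAAIAAATCwAAEwsAABAAAAAAAAAA////ALR3HwAOf/8ALKAsACgn1gC9Z5QAS1aMAMJ34wB/f38AIr28AM++FwDox64AeLv/AIrfmACWmP8A1bDFABERERERERERIiIiIiIiIiIiIiIiIiIiIzMzMzMzMzMzEREREREREREiIiIiIiIiIiIiIiIiIiIjMzMzMzMzMzMRERERERERESIiIiIiIiIiIiIiIiIiIiMzMzMzMzMzMxERERERERERIiIiIiIiIiIiIiIiIiIiMzMzMzMzMzMzERERERERERESIiIiIiIiIiIiIiIiIiIzMzMzMzMzMzMRERERERERERIiIiIiIiIiIiIiIiIiIjMzMzMzMzMzMxEREREREREREiIiIiIiIiIiIiIiIiIjMzMzMzMzMzMzEREREREREREiIiIiIiIiIiIiIiIiIiMzMzMzMzMzMzMREREREREREiIiIiIiIiIiIiIiIiIiIzMzMzMzMzMzMxERERERERESIiIiIiIiIiIiIiIiIiIzMzMzMzMzMzMzERERERERESIiIiIiIiIiIiIiIiIiIjMzMzMzMzMzMzMRERERERERIiIiIiIiIiIiIiIiIiIiIzMzMzMzMzMzMxERERERERIiIiIiIiIiIiIiIiIiIiIjMzMzMzMzMzMzEREREREREiIiIiIiIiIiIiIiIiIiIiMzMzMzMzMzMzMRERERERESIiIiIiIiIiIiIiIiIiIiIzMzMzMzMzMzMxERERERESIiIiIiIiIiIiIiIiIiIiIjMzMzMzMzMzMzERERERERIiIiIiIiIiIiIiIiIiIiIiMzMzMzMzMzMzMREREREREiIiIiIiIiIiIiIiIiIiIiIzMzMzMzMzMzMxERERERESIiIiIiIiIiIiIiIiIiIiIjMzMzMzMzMzMzERERERERIiIiIiIiIiIiIiIiIiIiIiMzMzMzMzMzMzMREREREREiIiIiIiIiIiIiIiIiIiIiIzMzMzMzMzMzMxERERERESIiIiIiIiIiIiIiIiIiIiIjMzMzMzMzMzMzERERERERIiIiIiIiIiIiIiIiIiIiIiMzMzMzMzMzMzMREREREREiIiIiIiIiIiIiIiIiIiIiIzMzMzMzMzMzMxEREREREiIiIiIiIiIiIiIiIiIiIiIjMzMzMzMzMzMzERERERESIiIiIiIiIiIiIiIiIiIiIiMzMzMzMzMzMzMRERERERIiIiIiIiIiIiIiIiIiIiIiIzMzMzMzMzMzMxEREREREiIiIiIiIiIiIiIiIiIiIiIjMzMzMzMzMzMzERERERESIiIiIiIiIiIiIiIiIiIiIiMzMzMzMzMzMzMRERERERIiIiIiIiIiIiIiIiIiIiIiIzMzMzMzMzMzMxEREREREiIiIiIiIiIiIiIiIiIiIiIjMzMzMzMzMzMzERERERERIiIiIiIiIiIiIiIiIiIiIiMzMzMzMzMzMzMREREREREiIiIiIiIiIiIiIiIiIiIiIzMzMzMzMzMzMxERERERESIiIiIiIiIiIiIiIiIiIiIjMzMzMzMzMzMzERERERERIiIiIiIiIiIiIiIiIiIiIjMzMzMzMzMzMzMRERERERESIiIiIiIiIiIiIiIiIiIiMzMzMzMzMzMzMxERERERERIiIiIiIiIiIiIiIiIiIiIzMzMzMzMzMzMzEREREREREiIiIiIiIiIiIiIiIiIiIzMzMzMzMzMzMzMRERERERERIiIiIiIiIiIiIiIiIiIjMzMzMzMzMzMzMxEREREREREiIiIiIiIiIRERERESIiMzMzMzMzMzMzMzERERERERERIiIiIiIiEREREREREREzMzMzMzMzMzMzMREREREREREiIiIiIiERERERERERERMzMzMzMzMzMzMxERERERERERIiIiIiERERERERERERETMzMzMzMzMzMzEREREREREREiIiIiEREREREREREREREzMzMzMzMzMzMRERERERERERIiIhERERERERERERERERMzMzMzMzMzMxEREREREREREREREREREREREREREREREzMzMzMzMzMzERERERERERERERERERERERERERERERERMzMzMzMzMzMRERERERERERERERERERERERERERERERETMzMzMzMzMxERERERERERERERERERERERERERERERERMzMzMzMzMzEREREREREREREREREREREREREREREREREzMzMzMzMzMRERERERERERERERERERERERERERERERERMzMzMzMzMxEREREREREREREREREREREREREREREREREzMzMzMzMzERERERERERERERERERERERERERERERERERMzMzMzMzMREREREREREREREREREREREREREREREREREzMzMzMzMxERERERERERERERERERERERERERERERERETMzMzMzMzEREREREREREREREREREREREREREREREREREzMzMzMzMRERERERERERERERERERERERERERERERERETMzMzMzMxERERERERERERERERERERERERERERERERERMzMzMzMzERERERERERERERERERERERERERERERERERMzMzMzMzMREREREREREREREREREREREREREREREREREzMzMzMzMxERERERERERERERERERERERERERERERERETMzMzMzMzERERERERERERERERERERERERERERERERETMzMzMzMzMRERERERERERERERERERERERERERERERERMzMzMzMzMxERERERERERERERERERERERERERERERERMzMzMzMzMz"/>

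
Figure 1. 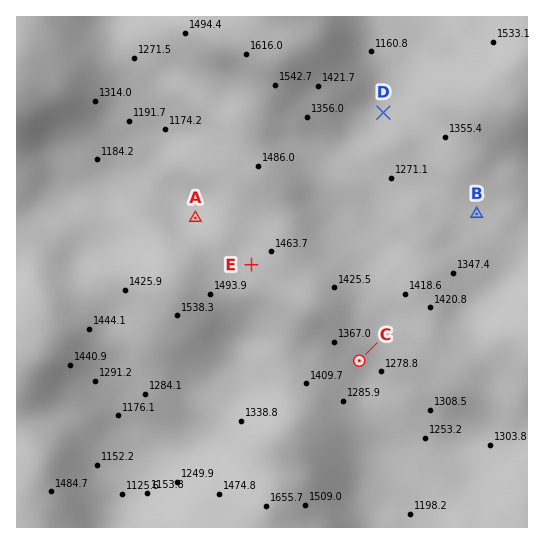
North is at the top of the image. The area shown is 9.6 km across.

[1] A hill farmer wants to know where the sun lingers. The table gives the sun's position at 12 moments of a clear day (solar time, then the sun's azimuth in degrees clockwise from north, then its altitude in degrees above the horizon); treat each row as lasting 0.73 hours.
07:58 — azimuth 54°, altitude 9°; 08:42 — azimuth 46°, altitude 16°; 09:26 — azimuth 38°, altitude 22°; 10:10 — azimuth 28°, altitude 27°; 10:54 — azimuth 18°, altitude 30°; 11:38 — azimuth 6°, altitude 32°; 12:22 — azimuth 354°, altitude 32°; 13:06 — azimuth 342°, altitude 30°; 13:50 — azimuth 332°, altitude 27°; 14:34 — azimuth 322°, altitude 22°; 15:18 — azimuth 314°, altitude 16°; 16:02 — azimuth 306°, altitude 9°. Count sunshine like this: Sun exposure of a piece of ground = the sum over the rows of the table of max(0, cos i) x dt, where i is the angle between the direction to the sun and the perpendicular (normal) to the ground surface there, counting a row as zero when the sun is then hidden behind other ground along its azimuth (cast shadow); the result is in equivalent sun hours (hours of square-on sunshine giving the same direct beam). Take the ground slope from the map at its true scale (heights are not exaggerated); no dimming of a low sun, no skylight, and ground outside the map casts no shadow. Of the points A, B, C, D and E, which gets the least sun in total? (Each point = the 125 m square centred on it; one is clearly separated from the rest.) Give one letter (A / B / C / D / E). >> C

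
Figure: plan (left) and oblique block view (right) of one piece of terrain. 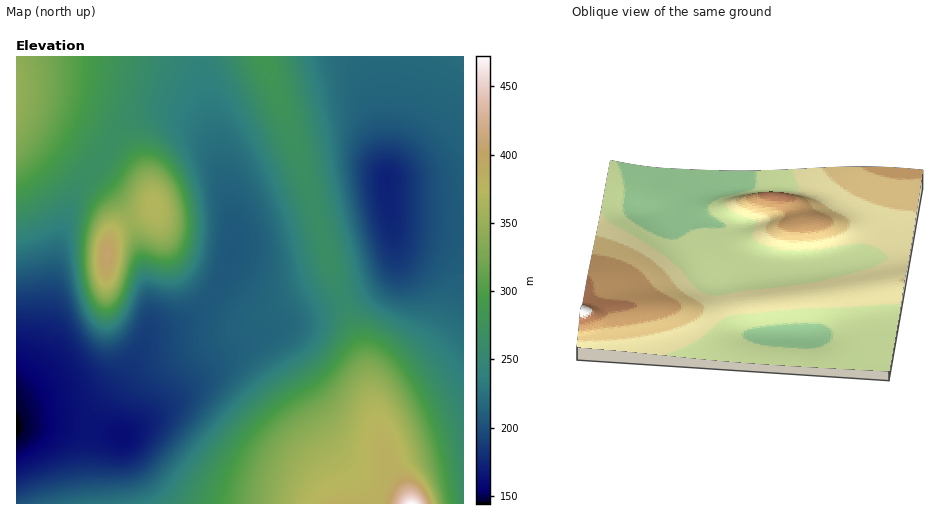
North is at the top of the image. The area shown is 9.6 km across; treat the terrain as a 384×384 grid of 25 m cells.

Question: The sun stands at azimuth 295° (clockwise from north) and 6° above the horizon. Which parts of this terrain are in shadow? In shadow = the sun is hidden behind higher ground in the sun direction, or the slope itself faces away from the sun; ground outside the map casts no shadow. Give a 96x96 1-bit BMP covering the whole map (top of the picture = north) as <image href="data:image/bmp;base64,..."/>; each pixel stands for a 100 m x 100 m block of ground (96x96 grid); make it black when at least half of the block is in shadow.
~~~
<image width="96" height="96" href="data:image/bmp;base64,Qk2+BAAAAAAAAD4AAAAoAAAAYAAAAGAAAAABAAEAAAAAAIAEAAATCwAAEwsAAAIAAAAAAAAA////AAAAAAAAAAAAAAAAAAAAAf8AAAAAAAAAAAAAAf8AAAAAAAAAAAAAAf4AAAAAAAAAAAAAAfgAAAAAAAAAAAAAAfAAAAAAAAAAAAAAAeAAAAAAAAAAAAAAAIAAAAAAAAAAAAAAAAAAAAAAAAAAAAAAAAAAAAAAAAAAAAAAAAAAAAAAAAAAAAAAAAAAAAAAAAAAAAAAAAAAAAAAAAAAAAAAAAAAAAAAAAAAAAAAAAAAAAAAAAAAAAAAAAAAAAAAAAAAAAAAAAAAAAAAAAAAAAAAAAAAAAAAAAAAAAAAAAAAAAAAAAAAAAAAAAAAAAAAAAAAAAAAAAAAAAAAAAAAAAAAAAAAAAAAAAAAAAAAAAAAAAAAAAAAAAAAAAAAAAAAAAAAAAAAAAAAAAAAAAAAAAAAAAAAAAAAAAAAAAAAAAAAAAAAAAAAAAAAAAAAAAAAAAAAAAAAAAAAAAAAAAAAAAAAAAAAAAAAAAAAAAAAAAAAAAAAAAAAAAAAAAAAAAAAAAAAAAAAAAAAAAAAAAAAAAAAAAAAAAAAAAAAAAAAAAAAAAAAAAAAAAAAAAAAAAAAAAAAAAAAAAAAAAHAAAAAAAAAAAAAAAf4AAAAAAAAAAAAAA//AAAAAAAAAAAAAA//wAAAAAAAAAAAAA//4AAAAAAAAAAAAA//8AAAAAAAAAAAAA//+AAAAAAAAAAAAA//+AAAAAAAAAAAAA//+AAAAAAAAAAAAA//+AAAAAAAAAAAAA//8AAAAAAAAAAAAA//4AAAAAAAAAAAAA//wAAAAAAAAAAAAA//j8AAAAAAAAAAAA/+H/AAAAAAAAAAAAf8P/gAAAAAAAAAAAf8P/wAAAAAAAAAAAf4f/wAAAAAAAAAAAfwf/wAAAAAAAAAAAfgf/wAAAAAAAAAAAPAf/wAAAAAAAAAAAMAf/wAAAAAAAAAAAAAP/wAAAAAAAAAAAAAP/wAAAAAAAAAAAAAP/gAAAAAAAAAAAAAP/gAAAAAAAAAAAAAP/AAAAAAAAAAAAAAP+AAAAAAAAAAAAAAf+AAAAAAAAAAAAAAf8AAAAAAAAAAAAAAf4AAAAAAAAAAAAAAfwAAAAAAAAAAAAAAPgAAAAAAAAAAAAAAPAAAAAAAAAAAAAAAEAAAAAAAAAAAAAAAAAAAAAAAAAAAAAAAAAAAAAAAAAAAAAAAAAAAAAAAAAAAAAAAAAAAAAAAAAAAAAAAAAAAAAAAAAAAAAAAAAAAAAAAAAAAAAAAAAAAAAAAAAAAAAAAAAAAAAAAAAAAAAAAAAAAAAAAAAAAAAAAAAAAAAAAAAAAAAAAAAAAAAAAAAAAAAAAAAAAAAAAAAAAAAAAAAAAAAAAAAAAAAAAAAAAAAAAAAAAAAAAAAAAAAAAAAAAAAAAAAAAAAAAAAAAAAAAAAAAAAAAAAAAAAAAAAAAAAAAAAAAAAAAAAAAAAAAAAAAAAAAAAAAAAAAAAAAAAAAAAAAAAAAAAAAAAAAAAAAAAAAAAAAAAAAAAAAAAAAAAAAAAAAAAAAAAAAAAAAAAAAAAAAAAAAAAA="/>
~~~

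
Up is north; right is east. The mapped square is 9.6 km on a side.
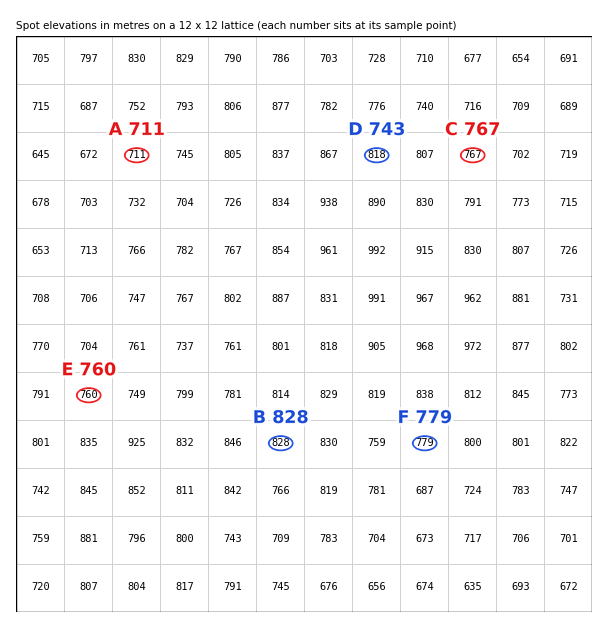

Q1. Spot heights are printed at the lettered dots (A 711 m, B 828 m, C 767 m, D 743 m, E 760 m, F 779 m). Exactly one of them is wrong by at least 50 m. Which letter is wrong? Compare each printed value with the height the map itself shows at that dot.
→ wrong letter D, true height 818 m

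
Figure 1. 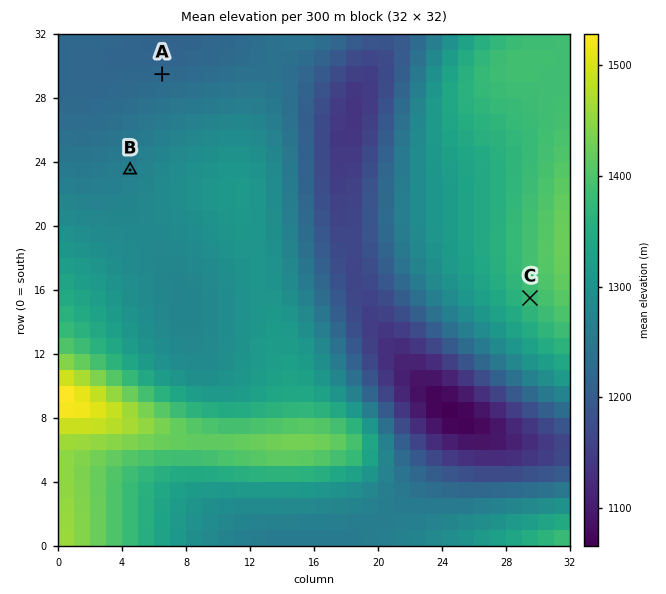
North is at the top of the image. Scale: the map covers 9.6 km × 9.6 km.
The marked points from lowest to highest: A B C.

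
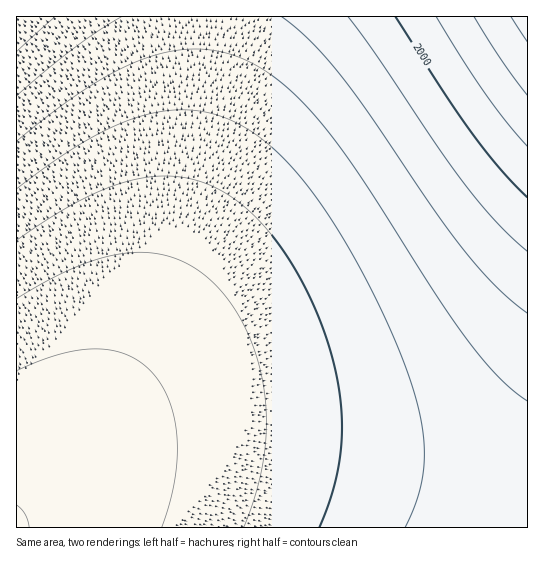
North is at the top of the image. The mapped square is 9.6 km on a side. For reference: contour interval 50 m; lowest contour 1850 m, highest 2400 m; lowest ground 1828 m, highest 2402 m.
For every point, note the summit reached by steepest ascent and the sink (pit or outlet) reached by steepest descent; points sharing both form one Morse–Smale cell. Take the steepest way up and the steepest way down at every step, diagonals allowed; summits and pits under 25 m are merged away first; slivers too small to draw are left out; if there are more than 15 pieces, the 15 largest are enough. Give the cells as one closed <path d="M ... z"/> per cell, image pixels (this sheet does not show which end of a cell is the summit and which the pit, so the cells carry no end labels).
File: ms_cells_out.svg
<path d="M527 16l-326 1-2 70-11 82-16 74-20 64-15 36-32 60-46 64-42 44 0 17 511-1z"/><path d="M201 16l-185 1 1 496 42-46 46-64 32-60 15-36 20-64 16-74 12-98z"/>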